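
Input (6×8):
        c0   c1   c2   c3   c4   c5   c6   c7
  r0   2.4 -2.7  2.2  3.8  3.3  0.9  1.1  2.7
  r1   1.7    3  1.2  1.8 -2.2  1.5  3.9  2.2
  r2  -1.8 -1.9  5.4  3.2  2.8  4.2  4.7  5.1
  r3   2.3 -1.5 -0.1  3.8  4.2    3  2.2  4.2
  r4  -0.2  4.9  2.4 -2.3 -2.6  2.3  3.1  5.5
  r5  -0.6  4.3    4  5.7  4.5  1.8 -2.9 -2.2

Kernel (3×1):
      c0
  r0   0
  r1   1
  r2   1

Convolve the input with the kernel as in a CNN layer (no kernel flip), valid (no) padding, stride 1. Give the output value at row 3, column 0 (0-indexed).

The receptive field on the input at this output position is [2.3 / -0.2 / -0.6]. Elementwise product with the kernel and sum: -0.2·1 + -0.6·1.

-0.8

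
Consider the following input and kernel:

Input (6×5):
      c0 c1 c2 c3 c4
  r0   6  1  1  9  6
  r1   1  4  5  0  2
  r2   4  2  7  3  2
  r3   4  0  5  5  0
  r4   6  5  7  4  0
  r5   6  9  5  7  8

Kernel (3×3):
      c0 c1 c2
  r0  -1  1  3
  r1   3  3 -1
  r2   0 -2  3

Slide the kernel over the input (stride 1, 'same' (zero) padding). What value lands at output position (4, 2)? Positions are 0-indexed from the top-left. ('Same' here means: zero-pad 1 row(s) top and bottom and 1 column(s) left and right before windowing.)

63

The receptive field on the zero-padded input at this output position is [0 5 5 / 5 7 4 / 9 5 7]. Elementwise product with the kernel and sum: 0·-1 + 5·1 + 5·3 + 5·3 + 7·3 + 4·-1 + 5·-2 + 7·3.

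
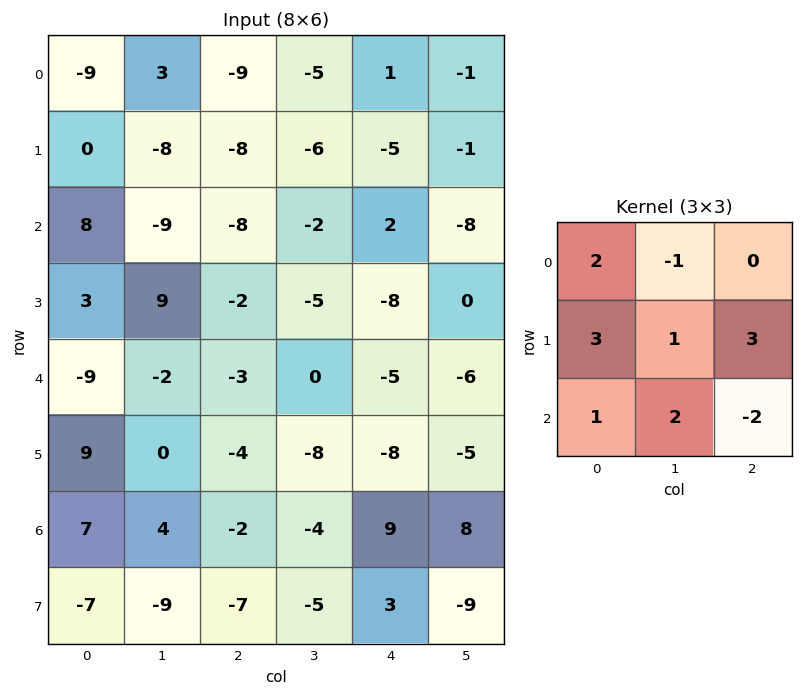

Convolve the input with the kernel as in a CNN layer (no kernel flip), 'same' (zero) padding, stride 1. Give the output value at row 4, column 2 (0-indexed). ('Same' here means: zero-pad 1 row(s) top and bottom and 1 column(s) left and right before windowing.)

The receptive field on the zero-padded input at this output position is [9 -2 -5 / -2 -3 0 / 0 -4 -8]. Elementwise product with the kernel and sum: 9·2 + -2·-1 + -2·3 + -3·1 + 0·3 + 0·1 + -4·2 + -8·-2.

19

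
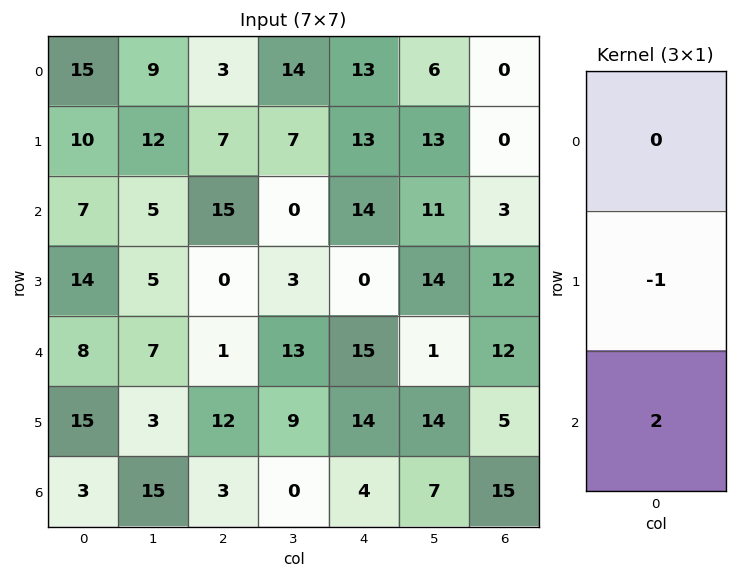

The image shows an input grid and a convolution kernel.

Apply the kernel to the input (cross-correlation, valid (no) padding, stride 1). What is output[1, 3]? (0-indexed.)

6

The receptive field on the input at this output position is [7 / 0 / 3]. Elementwise product with the kernel and sum: 0·-1 + 3·2.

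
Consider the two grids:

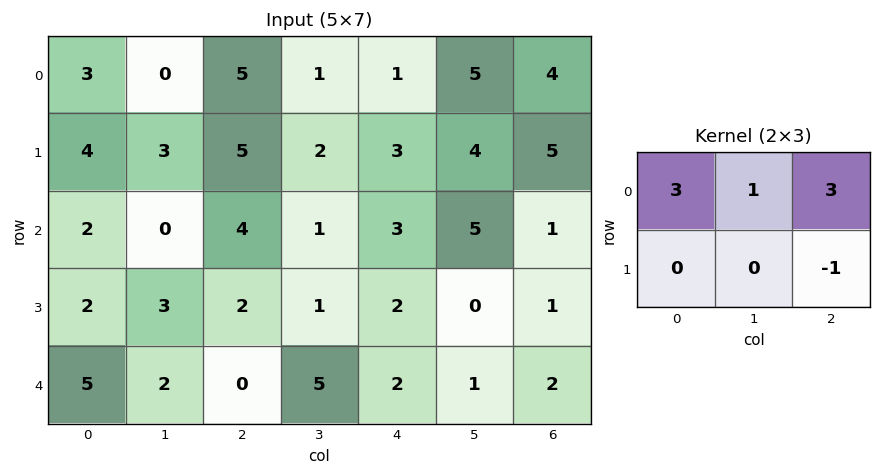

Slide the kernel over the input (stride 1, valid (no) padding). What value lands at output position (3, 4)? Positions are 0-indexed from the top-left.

7

The receptive field on the input at this output position is [2 0 1 / 2 1 2]. Elementwise product with the kernel and sum: 2·3 + 0·1 + 1·3 + 2·-1.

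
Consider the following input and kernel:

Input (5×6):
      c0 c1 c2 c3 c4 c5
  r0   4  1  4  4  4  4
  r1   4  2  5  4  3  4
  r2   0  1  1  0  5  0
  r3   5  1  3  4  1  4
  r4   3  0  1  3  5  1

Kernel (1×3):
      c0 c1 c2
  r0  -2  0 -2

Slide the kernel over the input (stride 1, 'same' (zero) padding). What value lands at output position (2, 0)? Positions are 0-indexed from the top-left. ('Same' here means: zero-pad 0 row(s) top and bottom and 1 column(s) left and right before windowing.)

-2

The receptive field on the zero-padded input at this output position is [0 0 1]. Elementwise product with the kernel and sum: 0·-2 + 1·-2.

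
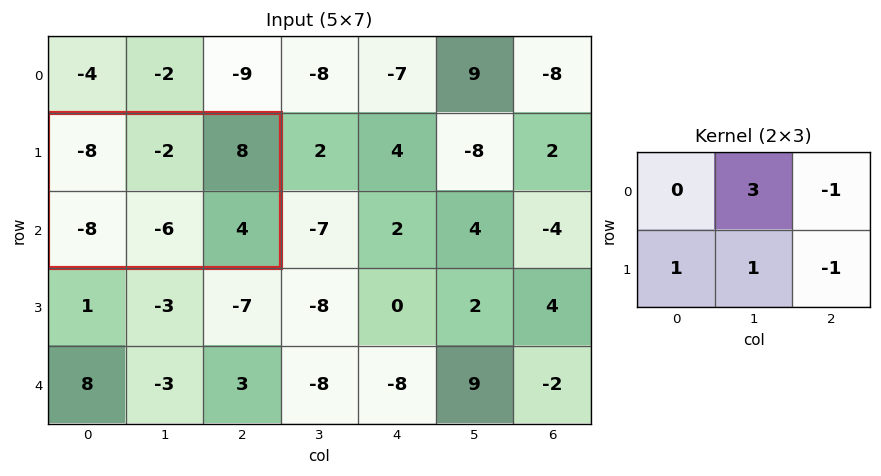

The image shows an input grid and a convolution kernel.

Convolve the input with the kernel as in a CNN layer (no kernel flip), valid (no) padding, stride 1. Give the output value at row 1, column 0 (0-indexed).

The receptive field on the input at this output position is [-8 -2 8 / -8 -6 4]. Elementwise product with the kernel and sum: -2·3 + 8·-1 + -8·1 + -6·1 + 4·-1.

-32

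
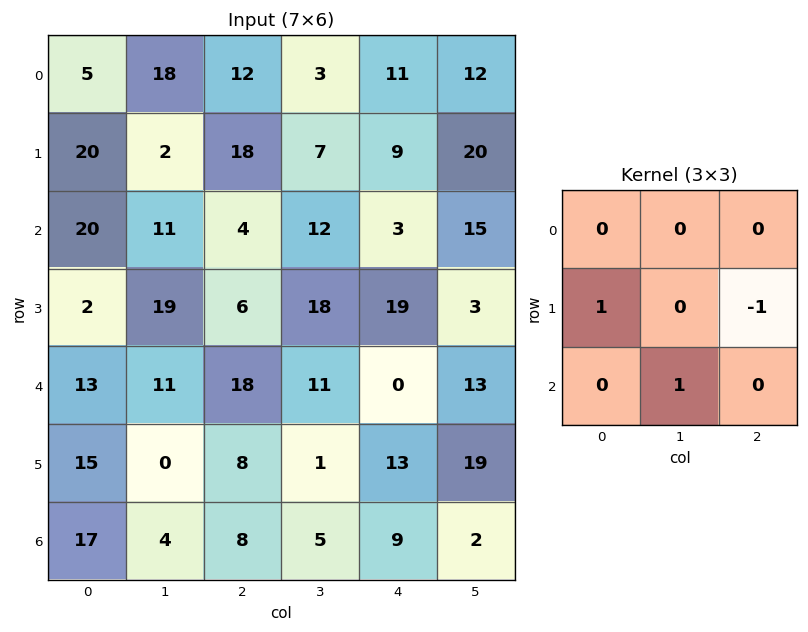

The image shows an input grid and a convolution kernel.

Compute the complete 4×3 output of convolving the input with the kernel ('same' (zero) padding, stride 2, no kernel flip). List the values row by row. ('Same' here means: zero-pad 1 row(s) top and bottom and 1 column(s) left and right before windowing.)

Output[0,0]: The receptive field on the zero-padded input at this output position is [0 0 0 / 0 5 18 / 0 20 2]. Elementwise product with the kernel and sum: 0·1 + 18·-1 + 20·1.
Output[0,1]: The receptive field on the zero-padded input at this output position is [0 0 0 / 18 12 3 / 2 18 7]. Elementwise product with the kernel and sum: 18·1 + 3·-1 + 18·1.

2 33 0
-9 5 16
4 8 11
-4 -1 3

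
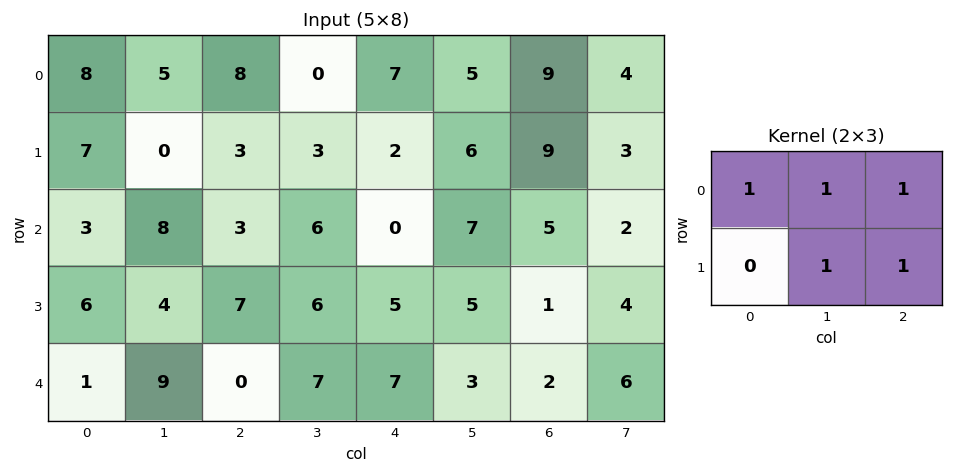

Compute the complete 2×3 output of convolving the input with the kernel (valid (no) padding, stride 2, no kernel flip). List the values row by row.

Output[0,0]: The receptive field on the input at this output position is [8 5 8 / 7 0 3]. Elementwise product with the kernel and sum: 8·1 + 5·1 + 8·1 + 0·1 + 3·1.

24 20 36
25 20 18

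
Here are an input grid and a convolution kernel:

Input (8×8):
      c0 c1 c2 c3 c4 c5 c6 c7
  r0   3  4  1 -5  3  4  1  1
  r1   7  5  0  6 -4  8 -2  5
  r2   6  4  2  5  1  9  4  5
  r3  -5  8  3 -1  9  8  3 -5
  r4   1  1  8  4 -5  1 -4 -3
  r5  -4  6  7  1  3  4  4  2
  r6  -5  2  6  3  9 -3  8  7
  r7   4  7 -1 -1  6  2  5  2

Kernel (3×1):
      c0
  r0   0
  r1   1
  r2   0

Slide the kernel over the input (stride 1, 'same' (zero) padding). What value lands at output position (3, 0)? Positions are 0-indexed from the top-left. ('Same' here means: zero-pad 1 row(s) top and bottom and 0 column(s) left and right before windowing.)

-5

The receptive field on the zero-padded input at this output position is [6 / -5 / 1]. Elementwise product with the kernel and sum: -5·1.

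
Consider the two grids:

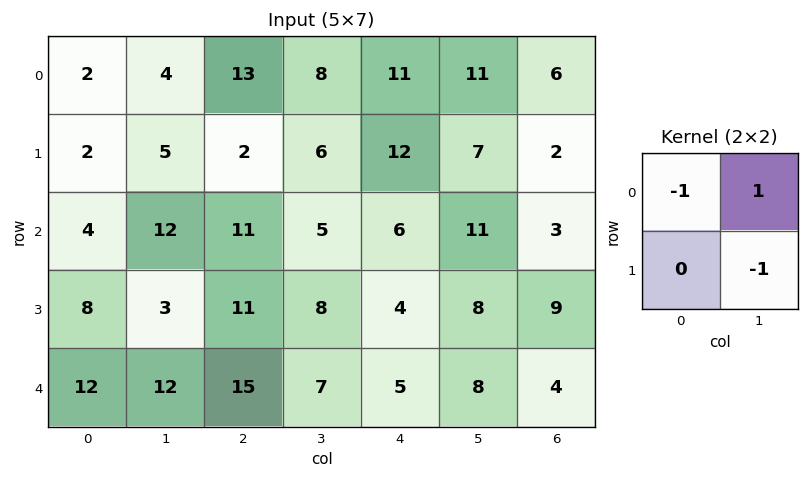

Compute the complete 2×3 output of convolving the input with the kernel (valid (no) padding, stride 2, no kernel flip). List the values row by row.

Output[0,0]: The receptive field on the input at this output position is [2 4 / 2 5]. Elementwise product with the kernel and sum: 2·-1 + 4·1 + 5·-1.
Output[0,1]: The receptive field on the input at this output position is [13 8 / 2 6]. Elementwise product with the kernel and sum: 13·-1 + 8·1 + 6·-1.

-3 -11 -7
5 -14 -3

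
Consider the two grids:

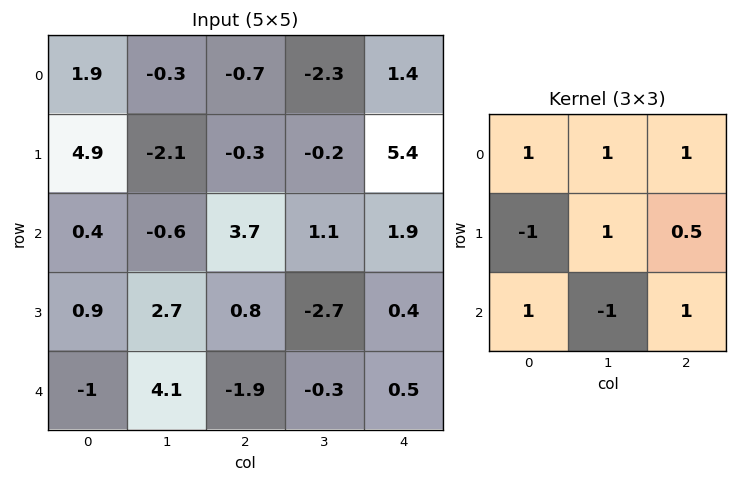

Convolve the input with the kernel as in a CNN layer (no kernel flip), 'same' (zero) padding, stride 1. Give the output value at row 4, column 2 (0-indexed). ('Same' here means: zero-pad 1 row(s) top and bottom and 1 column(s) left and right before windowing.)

The receptive field on the zero-padded input at this output position is [2.7 0.8 -2.7 / 4.1 -1.9 -0.3 / 0 0 0]. Elementwise product with the kernel and sum: 2.7·1 + 0.8·1 + -2.7·1 + 4.1·-1 + -1.9·1 + -0.3·0.5 + 0·1 + 0·-1 + 0·1.

-5.35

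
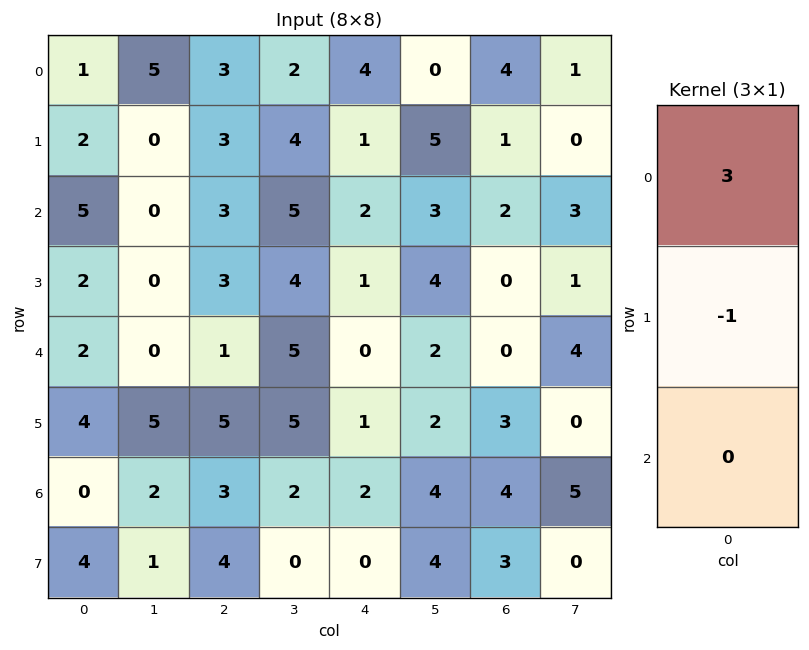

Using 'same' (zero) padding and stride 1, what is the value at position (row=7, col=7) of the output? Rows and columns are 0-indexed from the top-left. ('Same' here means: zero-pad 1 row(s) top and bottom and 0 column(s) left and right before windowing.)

15

The receptive field on the zero-padded input at this output position is [5 / 0 / 0]. Elementwise product with the kernel and sum: 5·3 + 0·-1.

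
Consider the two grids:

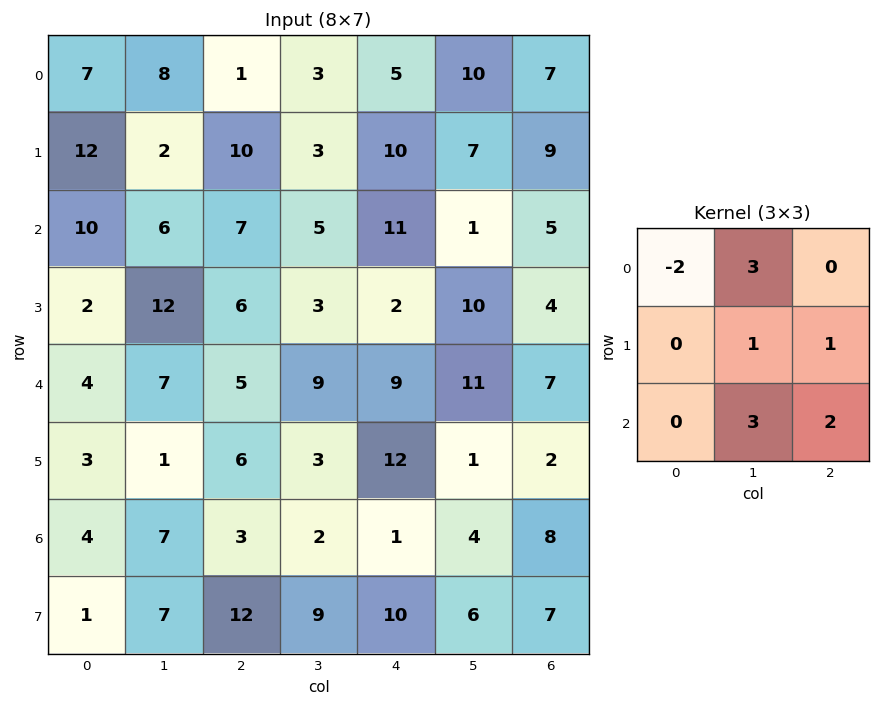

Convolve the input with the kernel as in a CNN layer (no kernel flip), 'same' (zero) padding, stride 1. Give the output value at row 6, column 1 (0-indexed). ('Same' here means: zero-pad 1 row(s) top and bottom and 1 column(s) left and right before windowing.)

The receptive field on the zero-padded input at this output position is [3 1 6 / 4 7 3 / 1 7 12]. Elementwise product with the kernel and sum: 3·-2 + 1·3 + 7·1 + 3·1 + 7·3 + 12·2.

52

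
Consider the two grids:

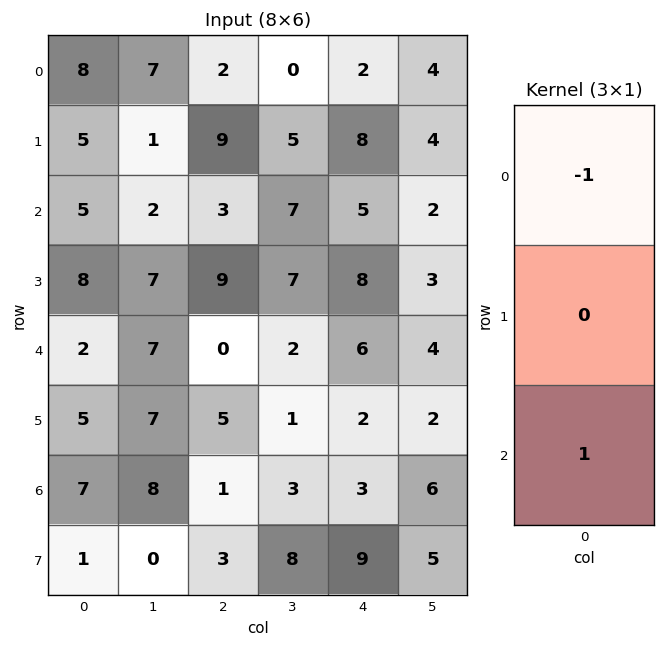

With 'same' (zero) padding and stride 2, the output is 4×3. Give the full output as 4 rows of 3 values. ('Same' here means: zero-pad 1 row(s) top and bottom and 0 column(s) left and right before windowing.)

5 9 8
3 0 0
-3 -4 -6
-4 -2 7

Output[0,0]: The receptive field on the zero-padded input at this output position is [0 / 8 / 5]. Elementwise product with the kernel and sum: 0·-1 + 5·1.
Output[0,1]: The receptive field on the zero-padded input at this output position is [0 / 2 / 9]. Elementwise product with the kernel and sum: 0·-1 + 9·1.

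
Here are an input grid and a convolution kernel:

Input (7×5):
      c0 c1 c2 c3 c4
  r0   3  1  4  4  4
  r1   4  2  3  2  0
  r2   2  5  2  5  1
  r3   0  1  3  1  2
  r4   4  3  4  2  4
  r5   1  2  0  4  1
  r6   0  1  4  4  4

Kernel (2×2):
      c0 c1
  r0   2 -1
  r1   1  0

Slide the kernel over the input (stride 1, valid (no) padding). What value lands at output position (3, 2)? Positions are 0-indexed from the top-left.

9

The receptive field on the input at this output position is [3 1 / 4 2]. Elementwise product with the kernel and sum: 3·2 + 1·-1 + 4·1.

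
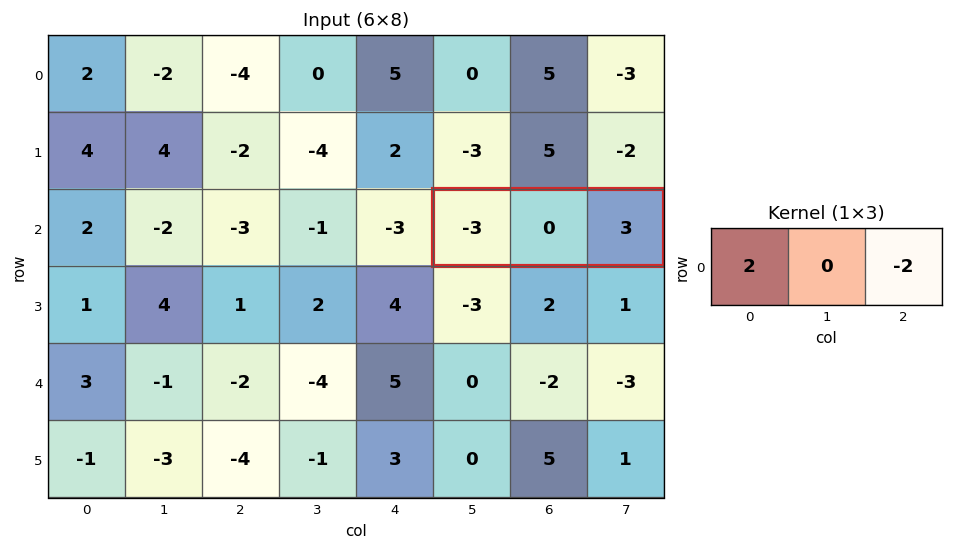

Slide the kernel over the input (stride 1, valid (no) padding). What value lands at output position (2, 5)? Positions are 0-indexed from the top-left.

-12

The receptive field on the input at this output position is [-3 0 3]. Elementwise product with the kernel and sum: -3·2 + 3·-2.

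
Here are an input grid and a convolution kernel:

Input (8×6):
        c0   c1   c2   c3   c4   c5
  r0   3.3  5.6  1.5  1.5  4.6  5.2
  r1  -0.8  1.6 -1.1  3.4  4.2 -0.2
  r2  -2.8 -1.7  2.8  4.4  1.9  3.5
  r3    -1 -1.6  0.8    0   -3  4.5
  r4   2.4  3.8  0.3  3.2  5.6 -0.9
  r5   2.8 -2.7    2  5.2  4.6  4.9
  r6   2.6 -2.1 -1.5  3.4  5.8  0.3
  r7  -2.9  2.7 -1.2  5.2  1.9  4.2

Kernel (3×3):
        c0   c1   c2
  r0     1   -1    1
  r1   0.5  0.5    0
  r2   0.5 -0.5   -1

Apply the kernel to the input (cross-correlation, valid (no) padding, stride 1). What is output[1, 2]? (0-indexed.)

6.7

The receptive field on the input at this output position is [-1.1 3.4 4.2 / 2.8 4.4 1.9 / 0.8 0 -3]. Elementwise product with the kernel and sum: -1.1·1 + 3.4·-1 + 4.2·1 + 2.8·0.5 + 4.4·0.5 + 0.8·0.5 + 0·-0.5 + -3·-1.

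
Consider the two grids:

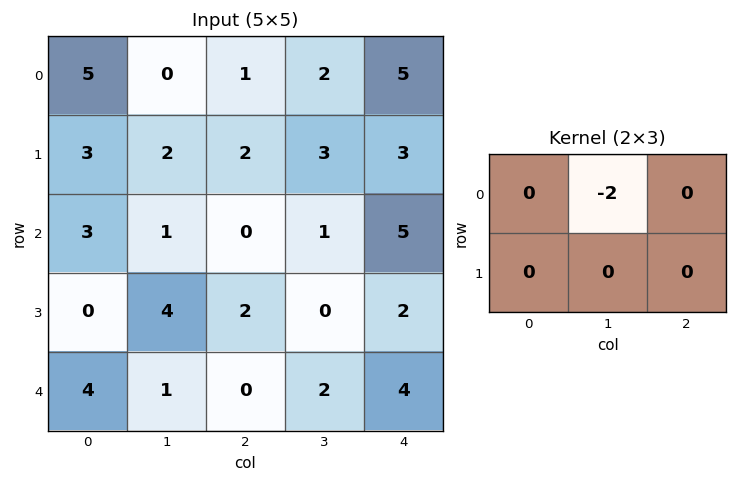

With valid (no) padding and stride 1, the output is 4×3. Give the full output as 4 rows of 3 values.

Output[0,0]: The receptive field on the input at this output position is [5 0 1 / 3 2 2]. Elementwise product with the kernel and sum: 0·-2.

0 -2 -4
-4 -4 -6
-2 0 -2
-8 -4 0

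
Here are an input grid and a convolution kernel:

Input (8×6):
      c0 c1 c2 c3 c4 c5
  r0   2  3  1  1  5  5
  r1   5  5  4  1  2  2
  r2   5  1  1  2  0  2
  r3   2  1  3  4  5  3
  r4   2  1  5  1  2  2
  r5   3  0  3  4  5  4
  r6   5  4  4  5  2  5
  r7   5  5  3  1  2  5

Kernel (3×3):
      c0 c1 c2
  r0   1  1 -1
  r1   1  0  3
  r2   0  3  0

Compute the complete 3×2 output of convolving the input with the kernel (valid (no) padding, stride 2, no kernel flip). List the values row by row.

Output[0,0]: The receptive field on the input at this output position is [2 3 1 / 5 5 4 / 5 1 1]. Elementwise product with the kernel and sum: 2·1 + 3·1 + 1·-1 + 5·1 + 4·3 + 1·3.
Output[0,1]: The receptive field on the input at this output position is [1 1 5 / 4 1 2 / 1 2 0]. Elementwise product with the kernel and sum: 1·1 + 1·1 + 5·-1 + 4·1 + 2·3 + 2·3.

24 13
19 24
22 37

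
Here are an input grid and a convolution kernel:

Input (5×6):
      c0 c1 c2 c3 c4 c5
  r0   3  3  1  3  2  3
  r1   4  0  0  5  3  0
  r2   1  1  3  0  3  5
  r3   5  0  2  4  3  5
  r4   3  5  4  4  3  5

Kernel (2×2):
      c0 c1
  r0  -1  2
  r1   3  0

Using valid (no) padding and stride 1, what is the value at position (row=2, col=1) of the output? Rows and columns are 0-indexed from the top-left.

The receptive field on the input at this output position is [1 3 / 0 2]. Elementwise product with the kernel and sum: 1·-1 + 3·2 + 0·3.

5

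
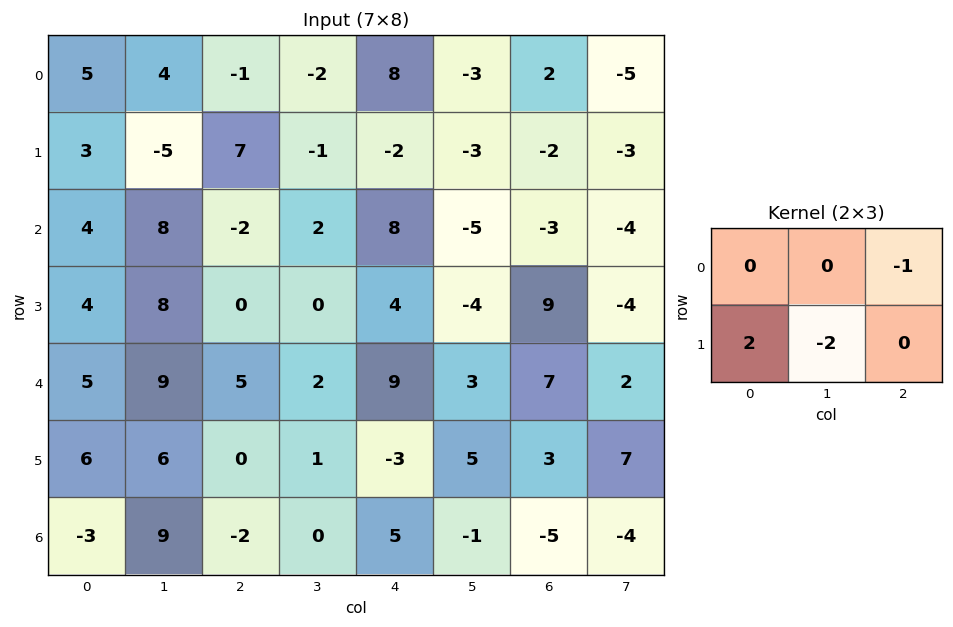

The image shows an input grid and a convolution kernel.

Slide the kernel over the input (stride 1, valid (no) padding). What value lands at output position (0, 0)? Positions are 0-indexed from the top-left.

17

The receptive field on the input at this output position is [5 4 -1 / 3 -5 7]. Elementwise product with the kernel and sum: -1·-1 + 3·2 + -5·-2.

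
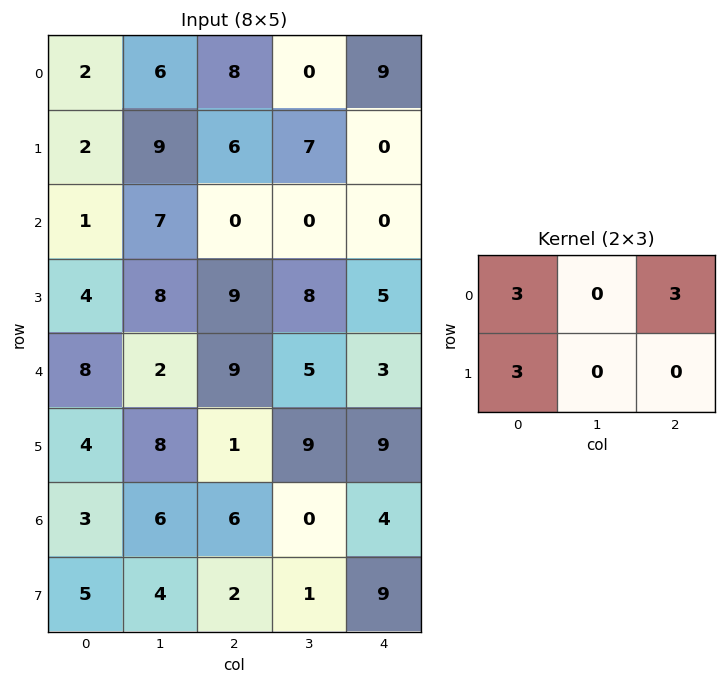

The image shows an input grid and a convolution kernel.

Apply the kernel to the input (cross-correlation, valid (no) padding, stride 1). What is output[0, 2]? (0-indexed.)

69

The receptive field on the input at this output position is [8 0 9 / 6 7 0]. Elementwise product with the kernel and sum: 8·3 + 9·3 + 6·3.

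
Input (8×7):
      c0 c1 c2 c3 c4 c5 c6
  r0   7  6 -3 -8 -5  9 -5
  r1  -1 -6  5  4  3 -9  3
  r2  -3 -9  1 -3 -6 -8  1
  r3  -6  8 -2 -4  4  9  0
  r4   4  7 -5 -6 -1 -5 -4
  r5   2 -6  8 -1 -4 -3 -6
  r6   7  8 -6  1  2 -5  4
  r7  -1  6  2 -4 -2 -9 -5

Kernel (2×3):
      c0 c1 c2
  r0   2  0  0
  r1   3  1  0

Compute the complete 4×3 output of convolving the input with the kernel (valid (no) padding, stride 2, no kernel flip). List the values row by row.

Output[0,0]: The receptive field on the input at this output position is [7 6 -3 / -1 -6 5]. Elementwise product with the kernel and sum: 7·2 + -1·3 + -6·1.
Output[0,1]: The receptive field on the input at this output position is [-3 -8 -5 / 5 4 3]. Elementwise product with the kernel and sum: -3·2 + 5·3 + 4·1.

5 13 -10
-16 -8 9
8 13 -17
17 -10 -11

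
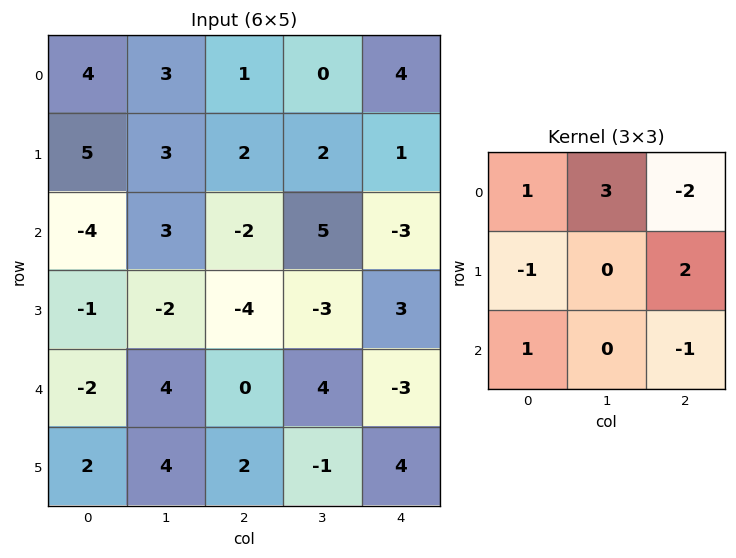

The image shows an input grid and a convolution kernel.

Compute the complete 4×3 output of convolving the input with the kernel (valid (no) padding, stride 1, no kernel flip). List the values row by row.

8 5 -6
13 13 -5
0 -17 32
3 1 -27

Output[0,0]: The receptive field on the input at this output position is [4 3 1 / 5 3 2 / -4 3 -2]. Elementwise product with the kernel and sum: 4·1 + 3·3 + 1·-2 + 5·-1 + 2·2 + -4·1 + -2·-1.
Output[0,1]: The receptive field on the input at this output position is [3 1 0 / 3 2 2 / 3 -2 5]. Elementwise product with the kernel and sum: 3·1 + 1·3 + 0·-2 + 3·-1 + 2·2 + 3·1 + 5·-1.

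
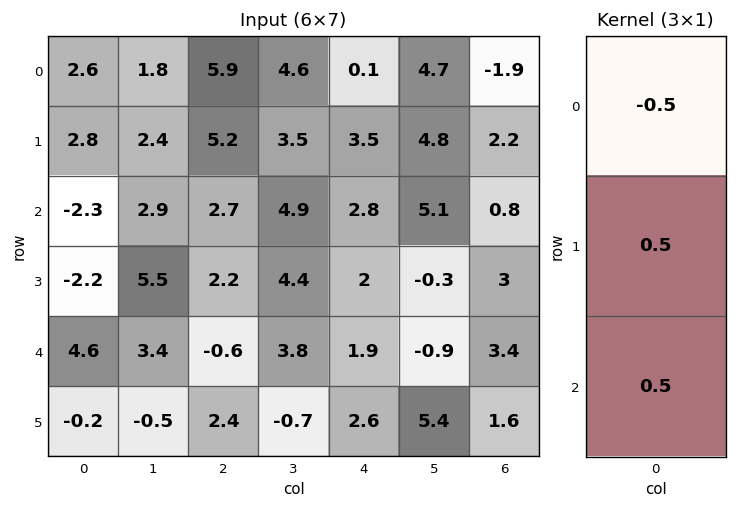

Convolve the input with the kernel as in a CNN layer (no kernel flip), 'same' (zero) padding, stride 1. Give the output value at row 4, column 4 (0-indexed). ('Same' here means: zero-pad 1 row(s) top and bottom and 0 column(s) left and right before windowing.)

The receptive field on the zero-padded input at this output position is [2 / 1.9 / 2.6]. Elementwise product with the kernel and sum: 2·-0.5 + 1.9·0.5 + 2.6·0.5.

1.25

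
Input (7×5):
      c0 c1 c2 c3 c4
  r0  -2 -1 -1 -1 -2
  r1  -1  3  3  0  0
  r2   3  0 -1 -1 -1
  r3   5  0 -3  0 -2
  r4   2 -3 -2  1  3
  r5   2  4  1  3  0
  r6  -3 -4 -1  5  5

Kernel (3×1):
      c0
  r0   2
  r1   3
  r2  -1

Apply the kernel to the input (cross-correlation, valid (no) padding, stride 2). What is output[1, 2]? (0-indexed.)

The receptive field on the input at this output position is [-1 / -2 / 3]. Elementwise product with the kernel and sum: -1·2 + -2·3 + 3·-1.

-11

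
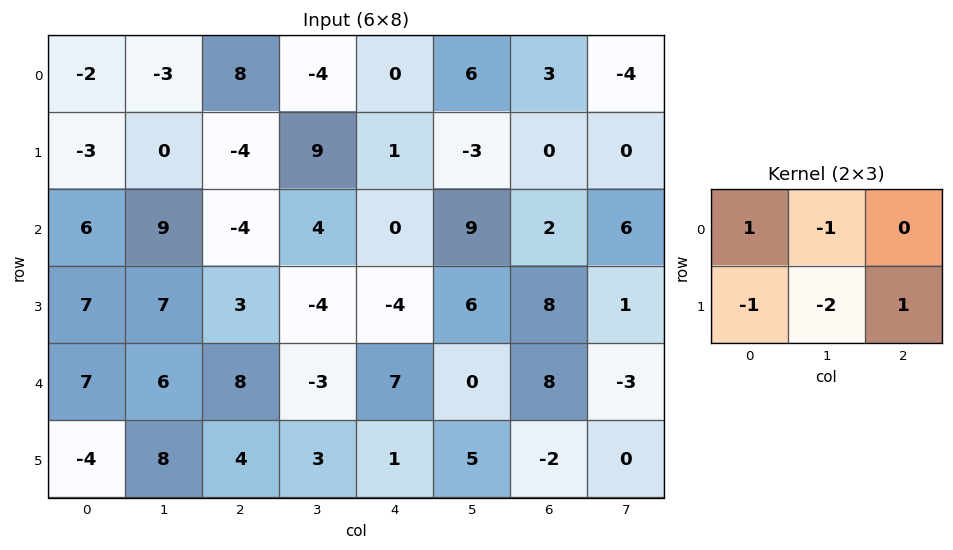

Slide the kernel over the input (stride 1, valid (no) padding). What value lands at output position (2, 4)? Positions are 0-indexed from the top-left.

The receptive field on the input at this output position is [0 9 2 / -4 6 8]. Elementwise product with the kernel and sum: 0·1 + 9·-1 + -4·-1 + 6·-2 + 8·1.

-9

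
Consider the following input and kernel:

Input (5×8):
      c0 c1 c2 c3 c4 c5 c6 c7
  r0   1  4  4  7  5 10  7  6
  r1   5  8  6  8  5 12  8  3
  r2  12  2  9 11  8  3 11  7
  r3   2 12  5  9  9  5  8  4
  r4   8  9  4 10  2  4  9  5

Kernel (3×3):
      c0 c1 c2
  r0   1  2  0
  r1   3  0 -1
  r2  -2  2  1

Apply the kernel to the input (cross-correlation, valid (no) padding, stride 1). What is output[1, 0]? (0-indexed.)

The receptive field on the input at this output position is [5 8 6 / 12 2 9 / 2 12 5]. Elementwise product with the kernel and sum: 5·1 + 8·2 + 12·3 + 9·-1 + 2·-2 + 12·2 + 5·1.

73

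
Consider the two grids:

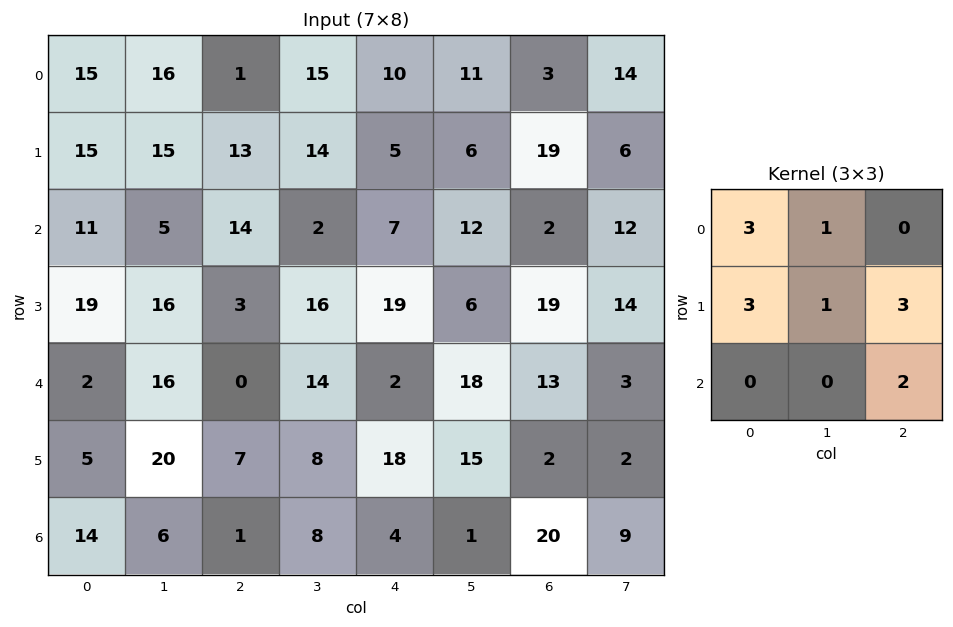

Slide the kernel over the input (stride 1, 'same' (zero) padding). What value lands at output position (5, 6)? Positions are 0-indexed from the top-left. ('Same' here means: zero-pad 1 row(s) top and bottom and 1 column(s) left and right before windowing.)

The receptive field on the zero-padded input at this output position is [18 13 3 / 15 2 2 / 1 20 9]. Elementwise product with the kernel and sum: 18·3 + 13·1 + 15·3 + 2·1 + 2·3 + 9·2.

138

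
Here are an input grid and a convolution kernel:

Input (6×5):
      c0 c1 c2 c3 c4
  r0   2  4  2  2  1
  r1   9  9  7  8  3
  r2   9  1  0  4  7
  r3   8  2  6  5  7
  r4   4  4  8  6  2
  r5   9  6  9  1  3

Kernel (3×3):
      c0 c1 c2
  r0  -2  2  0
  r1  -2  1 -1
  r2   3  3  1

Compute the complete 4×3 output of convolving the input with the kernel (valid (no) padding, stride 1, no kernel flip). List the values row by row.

Output[0,0]: The receptive field on the input at this output position is [2 4 2 / 9 9 7 / 9 1 0]. Elementwise product with the kernel and sum: 2·-2 + 4·2 + 9·-2 + 9·1 + 7·-1 + 9·3 + 1·3 + 0·1.
Output[0,1]: The receptive field on the input at this output position is [4 2 2 / 9 7 8 / 1 0 4]. Elementwise product with the kernel and sum: 4·-2 + 2·2 + 9·-2 + 7·1 + 8·-1 + 1·3 + 0·3 + 4·1.

18 -16 10
19 19 39
-4 37 38
30 48 19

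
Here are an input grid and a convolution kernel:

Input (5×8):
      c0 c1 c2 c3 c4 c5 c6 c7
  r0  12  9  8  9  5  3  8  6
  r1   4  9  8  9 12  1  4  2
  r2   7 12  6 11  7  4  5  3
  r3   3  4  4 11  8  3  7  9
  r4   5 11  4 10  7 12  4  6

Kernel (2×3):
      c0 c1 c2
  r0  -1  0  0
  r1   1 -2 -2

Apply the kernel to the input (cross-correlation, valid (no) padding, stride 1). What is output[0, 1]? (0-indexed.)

The receptive field on the input at this output position is [9 8 9 / 9 8 9]. Elementwise product with the kernel and sum: 9·-1 + 9·1 + 8·-2 + 9·-2.

-34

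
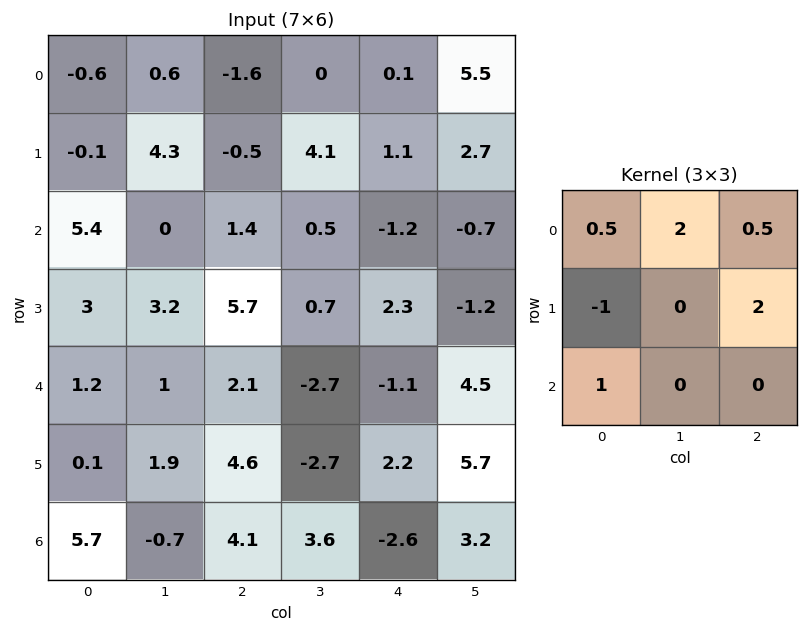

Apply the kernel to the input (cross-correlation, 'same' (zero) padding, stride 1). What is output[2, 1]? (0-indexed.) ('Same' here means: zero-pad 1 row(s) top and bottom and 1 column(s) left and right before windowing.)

8.7

The receptive field on the zero-padded input at this output position is [-0.1 4.3 -0.5 / 5.4 0 1.4 / 3 3.2 5.7]. Elementwise product with the kernel and sum: -0.1·0.5 + 4.3·2 + -0.5·0.5 + 5.4·-1 + 1.4·2 + 3·1.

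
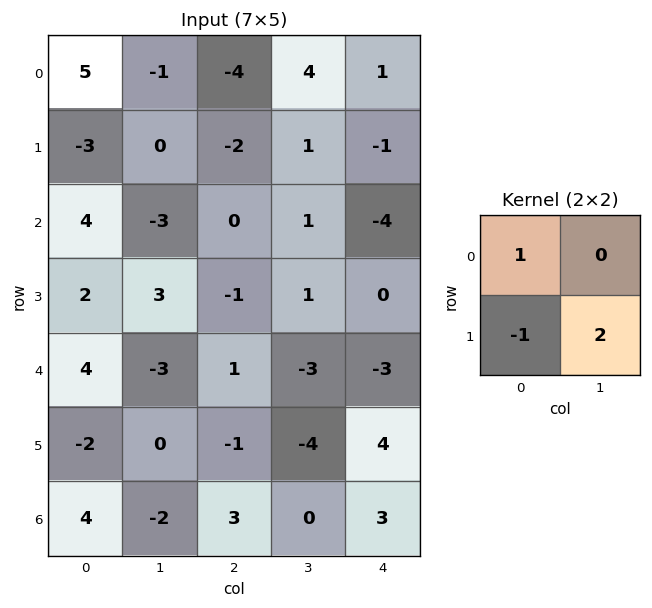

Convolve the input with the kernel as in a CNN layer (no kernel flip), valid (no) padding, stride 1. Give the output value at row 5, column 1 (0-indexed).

The receptive field on the input at this output position is [0 -1 / -2 3]. Elementwise product with the kernel and sum: 0·1 + -2·-1 + 3·2.

8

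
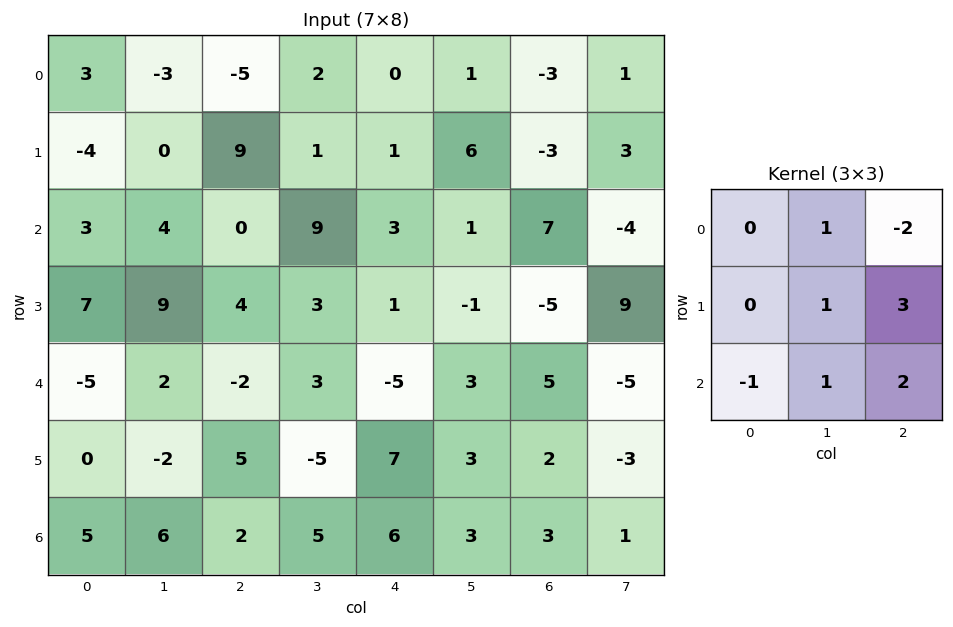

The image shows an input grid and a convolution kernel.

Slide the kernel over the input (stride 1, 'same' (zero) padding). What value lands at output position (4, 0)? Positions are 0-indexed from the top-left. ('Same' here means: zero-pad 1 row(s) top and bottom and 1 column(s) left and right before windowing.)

-14

The receptive field on the zero-padded input at this output position is [0 7 9 / 0 -5 2 / 0 0 -2]. Elementwise product with the kernel and sum: 7·1 + 9·-2 + -5·1 + 2·3 + 0·-1 + 0·1 + -2·2.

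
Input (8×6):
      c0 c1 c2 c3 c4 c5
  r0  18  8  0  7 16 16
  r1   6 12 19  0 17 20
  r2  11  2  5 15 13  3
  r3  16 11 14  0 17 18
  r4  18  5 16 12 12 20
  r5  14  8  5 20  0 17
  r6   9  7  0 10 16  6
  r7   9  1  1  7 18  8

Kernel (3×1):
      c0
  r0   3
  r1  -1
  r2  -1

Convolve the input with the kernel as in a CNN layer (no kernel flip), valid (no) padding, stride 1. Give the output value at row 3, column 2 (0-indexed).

21

The receptive field on the input at this output position is [14 / 16 / 5]. Elementwise product with the kernel and sum: 14·3 + 16·-1 + 5·-1.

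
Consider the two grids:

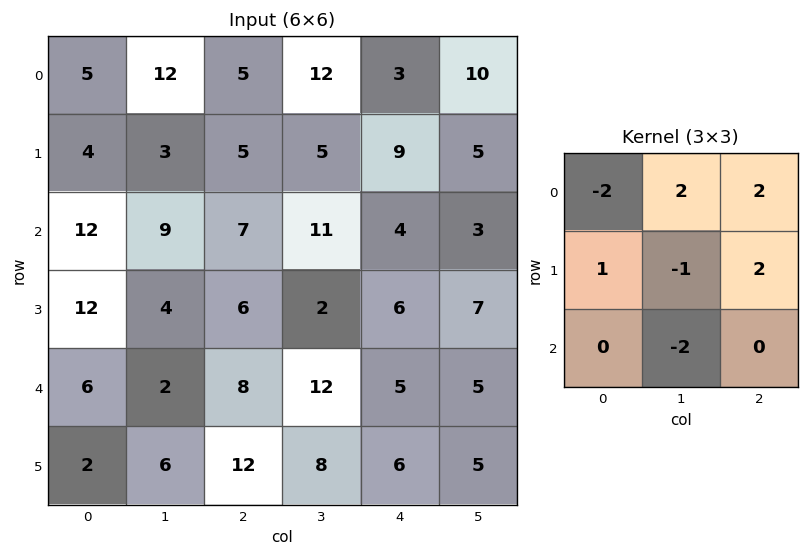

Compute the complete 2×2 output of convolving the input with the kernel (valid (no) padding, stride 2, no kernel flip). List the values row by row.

17 16
24 8

Output[0,0]: The receptive field on the input at this output position is [5 12 5 / 4 3 5 / 12 9 7]. Elementwise product with the kernel and sum: 5·-2 + 12·2 + 5·2 + 4·1 + 3·-1 + 5·2 + 9·-2.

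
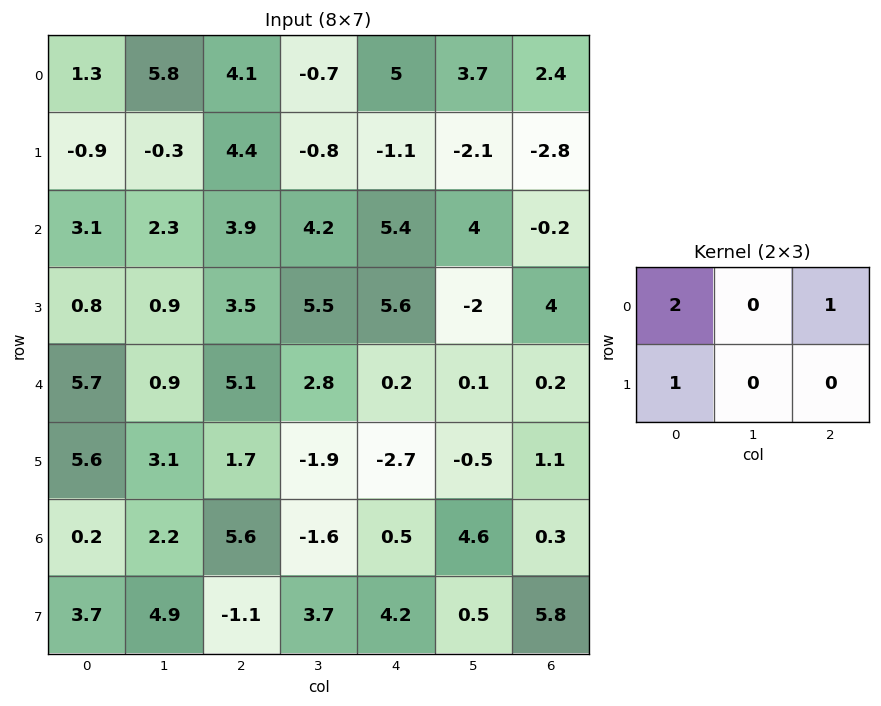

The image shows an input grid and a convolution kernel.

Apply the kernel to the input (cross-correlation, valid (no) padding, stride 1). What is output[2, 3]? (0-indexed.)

17.9

The receptive field on the input at this output position is [4.2 5.4 4 / 5.5 5.6 -2]. Elementwise product with the kernel and sum: 4.2·2 + 4·1 + 5.5·1.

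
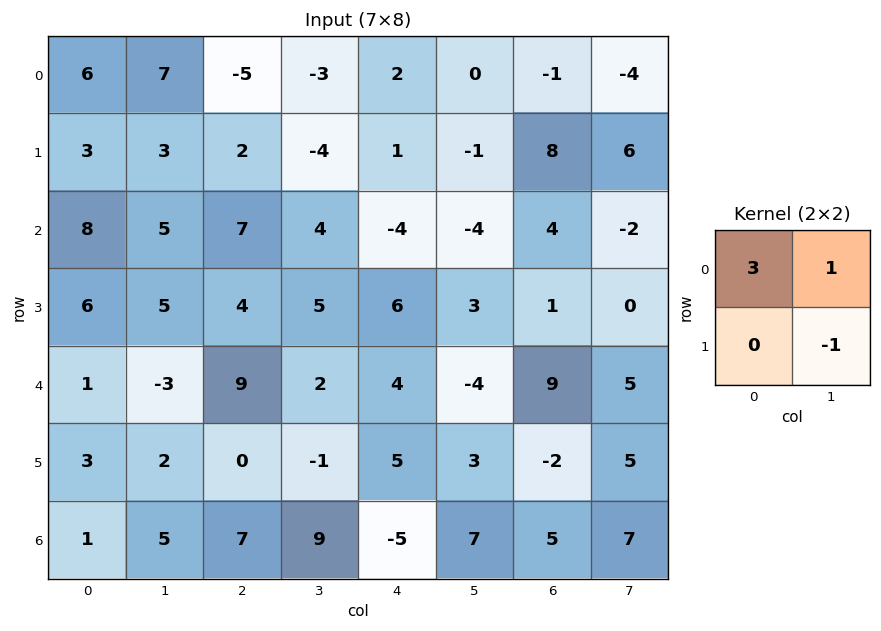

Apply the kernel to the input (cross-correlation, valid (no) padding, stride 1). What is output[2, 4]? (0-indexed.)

The receptive field on the input at this output position is [-4 -4 / 6 3]. Elementwise product with the kernel and sum: -4·3 + -4·1 + 3·-1.

-19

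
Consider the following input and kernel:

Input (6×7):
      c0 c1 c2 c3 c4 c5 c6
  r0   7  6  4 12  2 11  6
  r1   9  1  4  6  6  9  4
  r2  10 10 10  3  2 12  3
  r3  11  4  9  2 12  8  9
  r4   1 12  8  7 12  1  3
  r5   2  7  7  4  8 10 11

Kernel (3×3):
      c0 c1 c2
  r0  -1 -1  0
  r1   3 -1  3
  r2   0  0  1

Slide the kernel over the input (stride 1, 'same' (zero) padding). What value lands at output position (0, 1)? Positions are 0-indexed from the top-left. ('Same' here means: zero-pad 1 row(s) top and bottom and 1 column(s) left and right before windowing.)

The receptive field on the zero-padded input at this output position is [0 0 0 / 7 6 4 / 9 1 4]. Elementwise product with the kernel and sum: 0·-1 + 0·-1 + 7·3 + 6·-1 + 4·3 + 4·1.

31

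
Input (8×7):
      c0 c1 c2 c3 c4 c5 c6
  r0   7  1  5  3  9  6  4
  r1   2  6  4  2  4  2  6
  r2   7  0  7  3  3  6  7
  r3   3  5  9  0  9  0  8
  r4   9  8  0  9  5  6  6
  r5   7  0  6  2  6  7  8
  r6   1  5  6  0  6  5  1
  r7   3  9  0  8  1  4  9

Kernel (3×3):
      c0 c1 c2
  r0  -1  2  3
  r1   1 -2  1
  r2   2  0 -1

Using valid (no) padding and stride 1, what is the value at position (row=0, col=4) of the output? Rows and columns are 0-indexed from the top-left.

The receptive field on the input at this output position is [9 6 4 / 4 2 6 / 3 6 7]. Elementwise product with the kernel and sum: 9·-1 + 6·2 + 4·3 + 4·1 + 2·-2 + 6·1 + 3·2 + 7·-1.

20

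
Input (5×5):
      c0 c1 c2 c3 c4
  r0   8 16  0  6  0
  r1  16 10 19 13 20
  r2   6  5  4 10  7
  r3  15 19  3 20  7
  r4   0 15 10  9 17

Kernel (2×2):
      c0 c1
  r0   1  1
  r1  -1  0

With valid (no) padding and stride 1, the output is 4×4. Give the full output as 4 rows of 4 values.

8 6 -13 -7
20 24 28 23
-4 -10 11 -3
34 7 13 18

Output[0,0]: The receptive field on the input at this output position is [8 16 / 16 10]. Elementwise product with the kernel and sum: 8·1 + 16·1 + 16·-1.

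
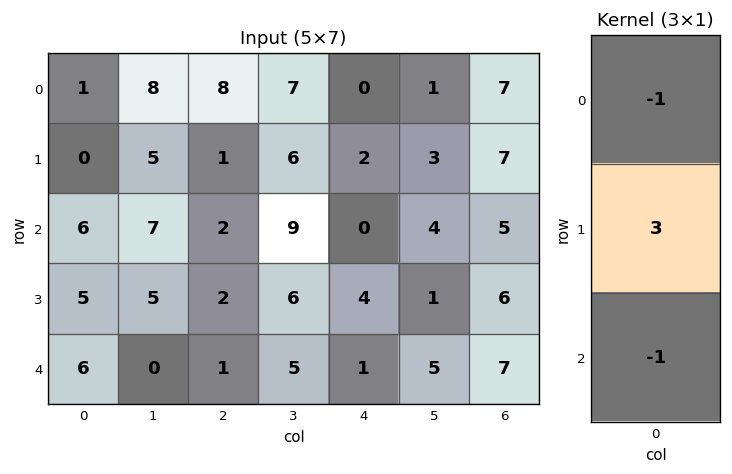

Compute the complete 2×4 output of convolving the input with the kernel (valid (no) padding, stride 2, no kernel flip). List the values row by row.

Output[0,0]: The receptive field on the input at this output position is [1 / 0 / 6]. Elementwise product with the kernel and sum: 1·-1 + 0·3 + 6·-1.

-7 -7 6 9
3 3 11 6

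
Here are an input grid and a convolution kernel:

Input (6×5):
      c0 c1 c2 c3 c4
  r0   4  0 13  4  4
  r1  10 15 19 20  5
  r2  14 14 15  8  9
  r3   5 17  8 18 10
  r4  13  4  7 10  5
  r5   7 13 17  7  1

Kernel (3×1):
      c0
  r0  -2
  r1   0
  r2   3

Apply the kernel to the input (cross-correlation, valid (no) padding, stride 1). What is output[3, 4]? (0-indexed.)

The receptive field on the input at this output position is [10 / 5 / 1]. Elementwise product with the kernel and sum: 10·-2 + 1·3.

-17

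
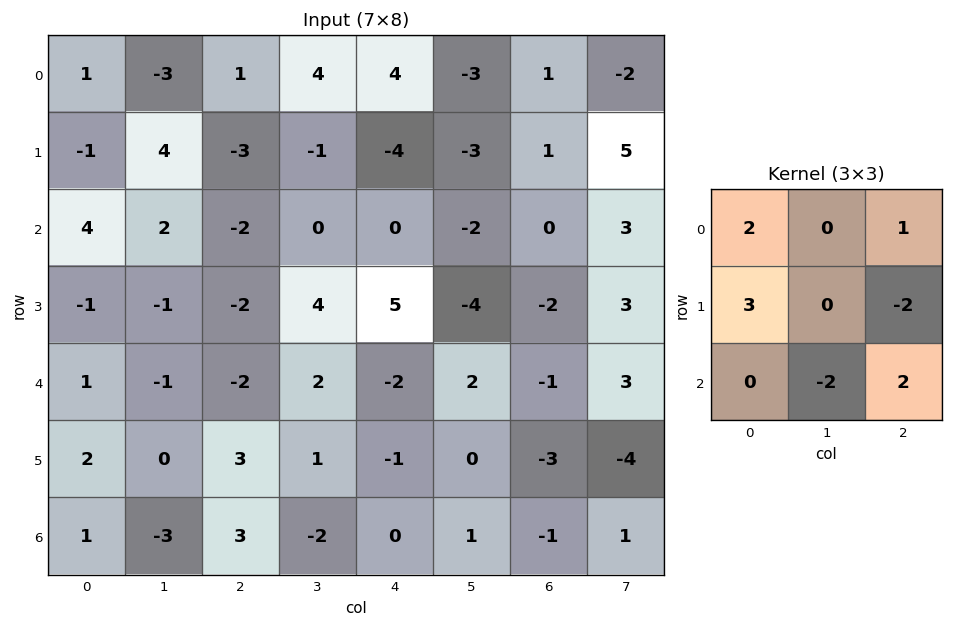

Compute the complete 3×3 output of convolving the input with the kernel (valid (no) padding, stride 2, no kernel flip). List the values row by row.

-2 5 -1
5 -28 13
12 9 -6

Output[0,0]: The receptive field on the input at this output position is [1 -3 1 / -1 4 -3 / 4 2 -2]. Elementwise product with the kernel and sum: 1·2 + 1·1 + -1·3 + -3·-2 + 2·-2 + -2·2.
Output[0,1]: The receptive field on the input at this output position is [1 4 4 / -3 -1 -4 / -2 0 0]. Elementwise product with the kernel and sum: 1·2 + 4·1 + -3·3 + -4·-2 + 0·-2 + 0·2.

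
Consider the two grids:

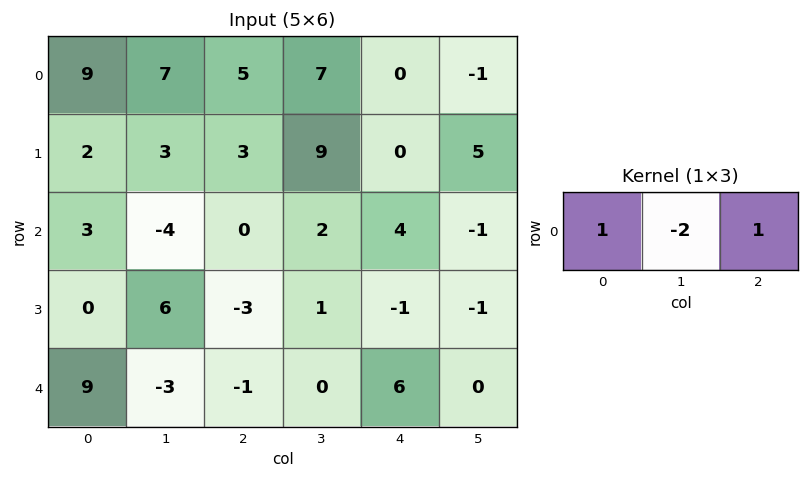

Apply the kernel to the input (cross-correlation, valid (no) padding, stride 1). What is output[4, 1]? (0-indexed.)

-1

The receptive field on the input at this output position is [-3 -1 0]. Elementwise product with the kernel and sum: -3·1 + -1·-2 + 0·1.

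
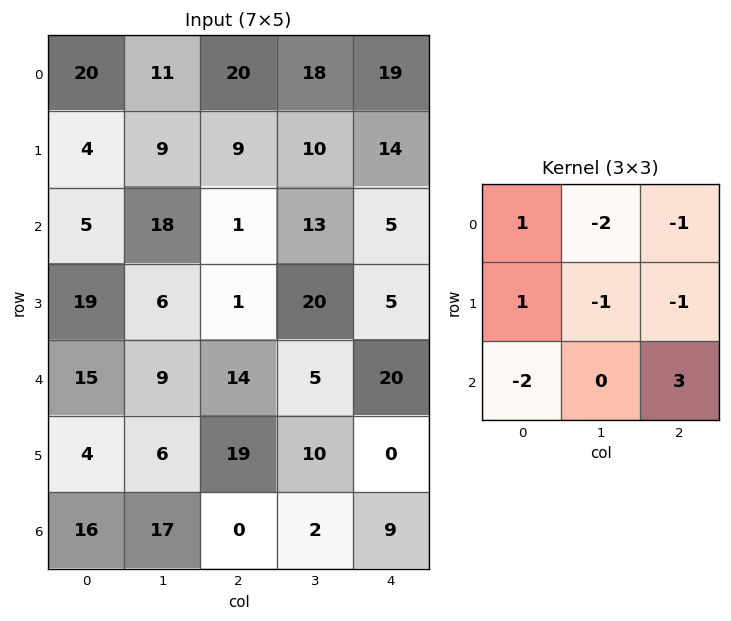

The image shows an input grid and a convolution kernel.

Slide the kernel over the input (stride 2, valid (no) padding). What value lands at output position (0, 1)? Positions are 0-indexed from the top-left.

-37

The receptive field on the input at this output position is [20 18 19 / 9 10 14 / 1 13 5]. Elementwise product with the kernel and sum: 20·1 + 18·-2 + 19·-1 + 9·1 + 10·-1 + 14·-1 + 1·-2 + 5·3.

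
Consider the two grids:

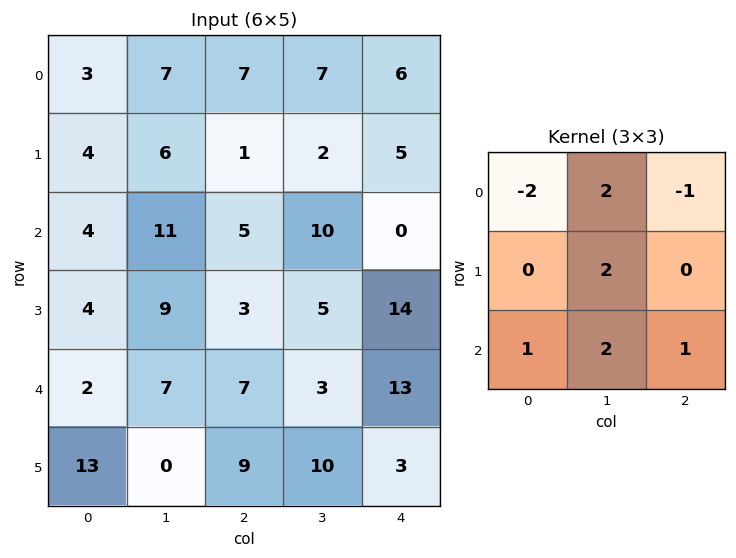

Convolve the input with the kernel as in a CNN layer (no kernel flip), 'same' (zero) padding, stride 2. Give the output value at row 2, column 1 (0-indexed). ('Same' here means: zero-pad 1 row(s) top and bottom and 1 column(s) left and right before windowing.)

25

The receptive field on the zero-padded input at this output position is [9 3 5 / 7 7 3 / 0 9 10]. Elementwise product with the kernel and sum: 9·-2 + 3·2 + 5·-1 + 7·2 + 0·1 + 9·2 + 10·1.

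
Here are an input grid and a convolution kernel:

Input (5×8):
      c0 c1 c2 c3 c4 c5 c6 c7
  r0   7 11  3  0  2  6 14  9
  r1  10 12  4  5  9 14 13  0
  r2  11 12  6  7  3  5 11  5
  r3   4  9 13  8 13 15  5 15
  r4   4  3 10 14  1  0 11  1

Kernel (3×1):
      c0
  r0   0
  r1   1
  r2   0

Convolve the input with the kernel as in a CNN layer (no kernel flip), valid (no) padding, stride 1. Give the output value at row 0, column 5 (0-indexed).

The receptive field on the input at this output position is [6 / 14 / 5]. Elementwise product with the kernel and sum: 14·1.

14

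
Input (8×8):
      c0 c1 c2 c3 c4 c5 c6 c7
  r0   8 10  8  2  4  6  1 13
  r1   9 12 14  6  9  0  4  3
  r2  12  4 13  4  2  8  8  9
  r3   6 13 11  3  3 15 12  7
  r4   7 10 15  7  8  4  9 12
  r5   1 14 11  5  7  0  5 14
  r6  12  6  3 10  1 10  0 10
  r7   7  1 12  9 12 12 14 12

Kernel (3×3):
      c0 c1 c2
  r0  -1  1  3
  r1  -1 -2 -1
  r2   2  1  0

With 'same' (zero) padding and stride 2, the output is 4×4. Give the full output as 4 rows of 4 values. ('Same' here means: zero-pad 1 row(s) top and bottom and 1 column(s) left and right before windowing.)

-17 10 5 -17
23 23 -4 22
22 -1 35 -11
20 4 10 65

Output[0,0]: The receptive field on the zero-padded input at this output position is [0 0 0 / 0 8 10 / 0 9 12]. Elementwise product with the kernel and sum: 0·-1 + 0·1 + 0·3 + 0·-1 + 8·-2 + 10·-1 + 0·2 + 9·1.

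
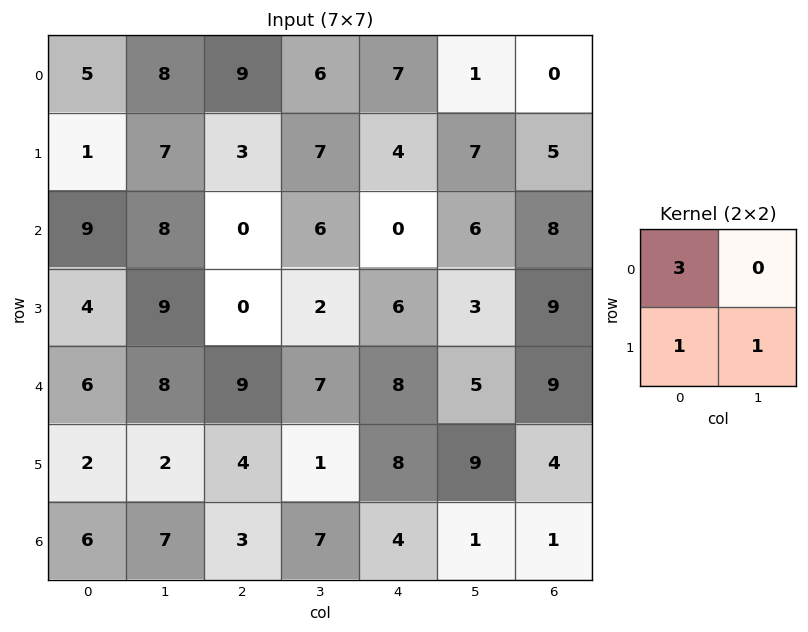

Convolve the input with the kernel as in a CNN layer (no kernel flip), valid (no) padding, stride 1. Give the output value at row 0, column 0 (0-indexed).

23

The receptive field on the input at this output position is [5 8 / 1 7]. Elementwise product with the kernel and sum: 5·3 + 1·1 + 7·1.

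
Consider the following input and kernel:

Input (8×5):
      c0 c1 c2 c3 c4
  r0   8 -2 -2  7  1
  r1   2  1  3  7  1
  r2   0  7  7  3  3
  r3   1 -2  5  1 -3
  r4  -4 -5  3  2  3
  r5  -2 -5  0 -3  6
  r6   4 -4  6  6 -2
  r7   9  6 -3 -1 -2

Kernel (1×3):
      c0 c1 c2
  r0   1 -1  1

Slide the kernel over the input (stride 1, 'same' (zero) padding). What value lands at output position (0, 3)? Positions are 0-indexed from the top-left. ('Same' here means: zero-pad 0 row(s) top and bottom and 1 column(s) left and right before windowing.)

The receptive field on the zero-padded input at this output position is [-2 7 1]. Elementwise product with the kernel and sum: -2·1 + 7·-1 + 1·1.

-8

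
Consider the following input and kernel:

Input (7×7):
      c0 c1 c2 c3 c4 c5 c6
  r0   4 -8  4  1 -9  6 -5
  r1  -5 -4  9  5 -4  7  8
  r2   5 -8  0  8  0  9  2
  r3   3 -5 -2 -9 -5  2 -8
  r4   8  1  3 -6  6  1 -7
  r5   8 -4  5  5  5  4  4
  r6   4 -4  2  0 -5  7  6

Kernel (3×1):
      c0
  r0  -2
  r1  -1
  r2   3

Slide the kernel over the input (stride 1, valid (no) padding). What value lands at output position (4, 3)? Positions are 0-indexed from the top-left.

7

The receptive field on the input at this output position is [-6 / 5 / 0]. Elementwise product with the kernel and sum: -6·-2 + 5·-1 + 0·3.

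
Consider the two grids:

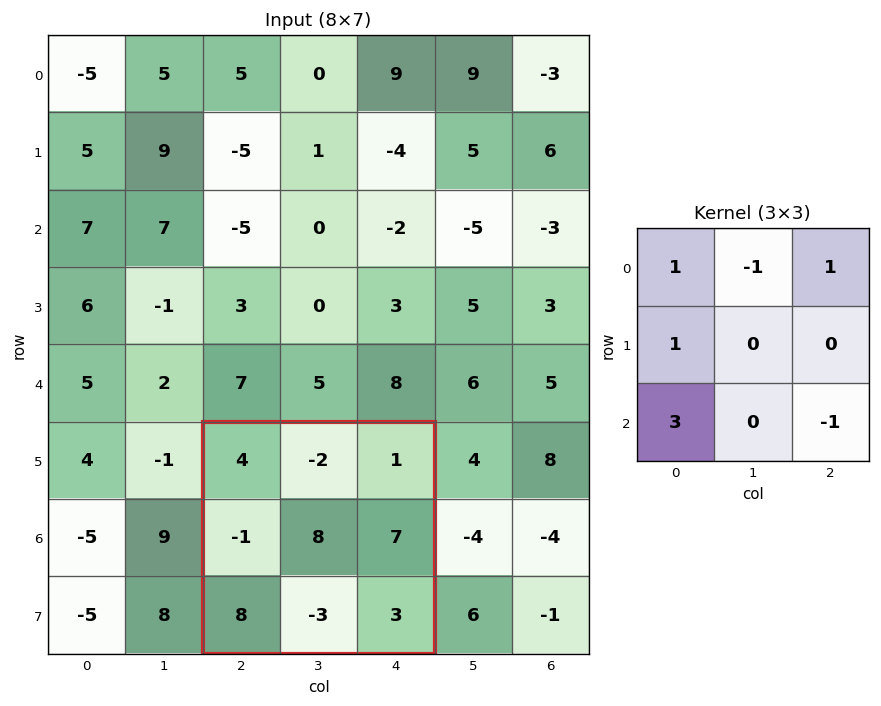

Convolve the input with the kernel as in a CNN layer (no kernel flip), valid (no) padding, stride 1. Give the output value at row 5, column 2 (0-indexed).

27

The receptive field on the input at this output position is [4 -2 1 / -1 8 7 / 8 -3 3]. Elementwise product with the kernel and sum: 4·1 + -2·-1 + 1·1 + -1·1 + 8·3 + 3·-1.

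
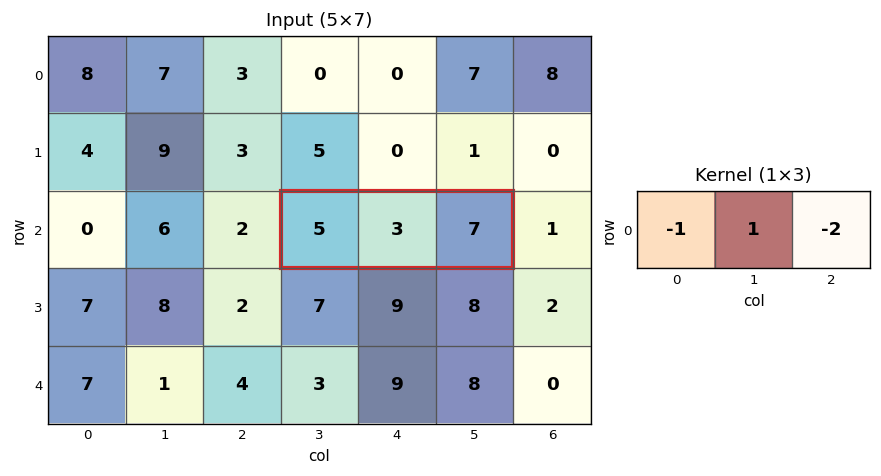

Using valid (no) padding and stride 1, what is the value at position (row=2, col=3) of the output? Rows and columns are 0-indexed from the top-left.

The receptive field on the input at this output position is [5 3 7]. Elementwise product with the kernel and sum: 5·-1 + 3·1 + 7·-2.

-16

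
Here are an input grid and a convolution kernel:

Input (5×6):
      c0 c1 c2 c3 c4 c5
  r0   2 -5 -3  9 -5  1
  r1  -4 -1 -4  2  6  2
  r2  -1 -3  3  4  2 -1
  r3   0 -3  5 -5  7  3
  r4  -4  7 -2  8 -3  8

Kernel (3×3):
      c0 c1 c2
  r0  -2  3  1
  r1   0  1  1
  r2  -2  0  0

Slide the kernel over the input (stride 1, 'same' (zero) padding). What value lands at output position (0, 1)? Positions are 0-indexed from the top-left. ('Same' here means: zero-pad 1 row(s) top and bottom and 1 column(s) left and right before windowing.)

The receptive field on the zero-padded input at this output position is [0 0 0 / 2 -5 -3 / -4 -1 -4]. Elementwise product with the kernel and sum: 0·-2 + 0·3 + 0·1 + -5·1 + -3·1 + -4·-2.

0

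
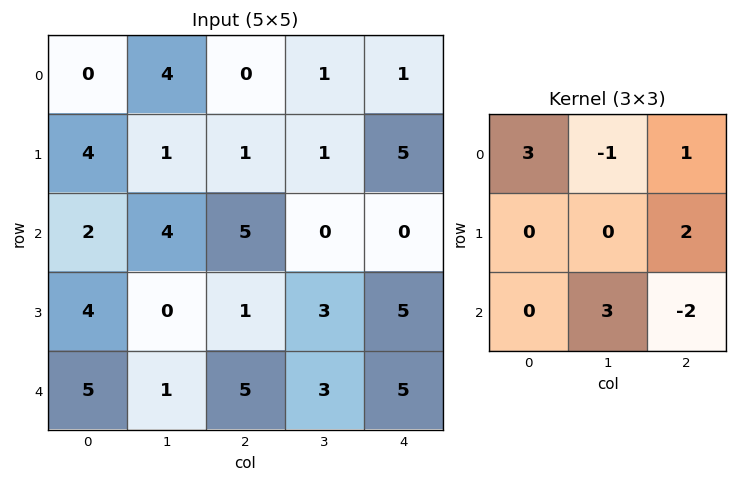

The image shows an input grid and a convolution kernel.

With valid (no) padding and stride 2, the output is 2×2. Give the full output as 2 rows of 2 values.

0 10
2 24

Output[0,0]: The receptive field on the input at this output position is [0 4 0 / 4 1 1 / 2 4 5]. Elementwise product with the kernel and sum: 0·3 + 4·-1 + 0·1 + 1·2 + 4·3 + 5·-2.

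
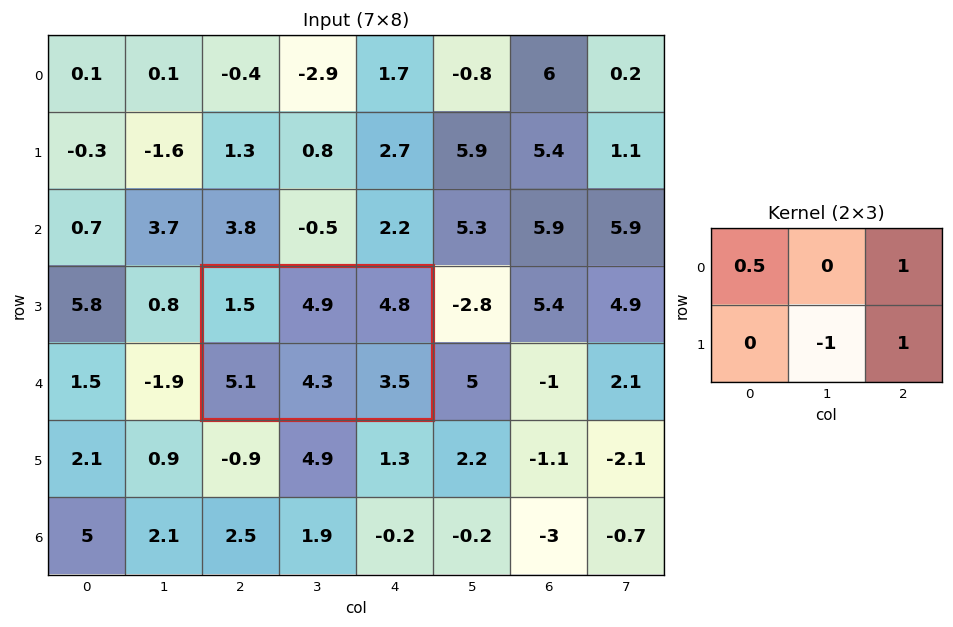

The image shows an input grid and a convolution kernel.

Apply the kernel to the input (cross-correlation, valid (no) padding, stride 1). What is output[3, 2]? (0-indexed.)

The receptive field on the input at this output position is [1.5 4.9 4.8 / 5.1 4.3 3.5]. Elementwise product with the kernel and sum: 1.5·0.5 + 4.8·1 + 4.3·-1 + 3.5·1.

4.75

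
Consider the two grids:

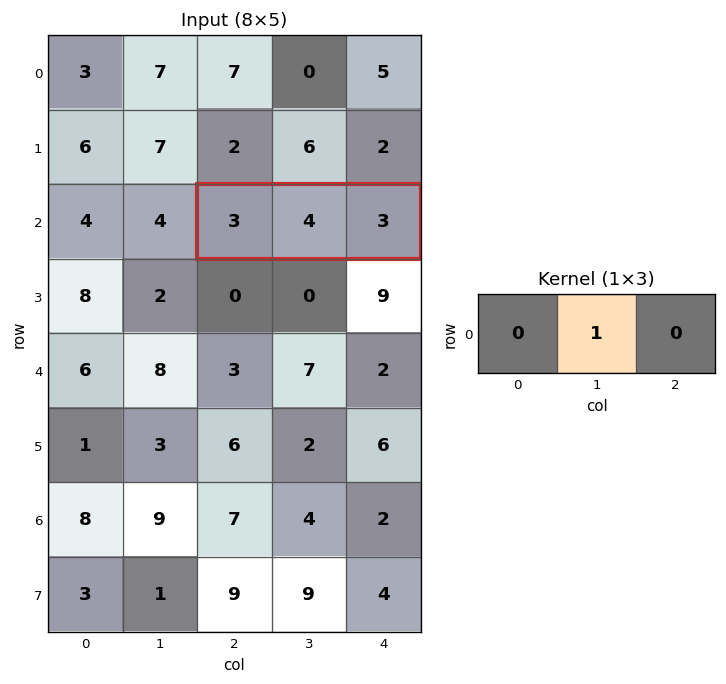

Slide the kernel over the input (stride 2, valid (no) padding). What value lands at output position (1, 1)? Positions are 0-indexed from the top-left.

The receptive field on the input at this output position is [3 4 3]. Elementwise product with the kernel and sum: 4·1.

4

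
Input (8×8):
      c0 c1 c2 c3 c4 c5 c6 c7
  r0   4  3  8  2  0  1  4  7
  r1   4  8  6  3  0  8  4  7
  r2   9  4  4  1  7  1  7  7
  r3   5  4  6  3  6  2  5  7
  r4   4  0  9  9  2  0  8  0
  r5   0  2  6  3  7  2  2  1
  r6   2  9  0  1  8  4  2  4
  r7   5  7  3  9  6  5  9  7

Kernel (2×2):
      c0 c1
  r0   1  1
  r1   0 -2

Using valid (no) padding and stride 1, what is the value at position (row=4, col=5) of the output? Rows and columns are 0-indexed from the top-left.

The receptive field on the input at this output position is [0 8 / 2 2]. Elementwise product with the kernel and sum: 0·1 + 8·1 + 2·-2.

4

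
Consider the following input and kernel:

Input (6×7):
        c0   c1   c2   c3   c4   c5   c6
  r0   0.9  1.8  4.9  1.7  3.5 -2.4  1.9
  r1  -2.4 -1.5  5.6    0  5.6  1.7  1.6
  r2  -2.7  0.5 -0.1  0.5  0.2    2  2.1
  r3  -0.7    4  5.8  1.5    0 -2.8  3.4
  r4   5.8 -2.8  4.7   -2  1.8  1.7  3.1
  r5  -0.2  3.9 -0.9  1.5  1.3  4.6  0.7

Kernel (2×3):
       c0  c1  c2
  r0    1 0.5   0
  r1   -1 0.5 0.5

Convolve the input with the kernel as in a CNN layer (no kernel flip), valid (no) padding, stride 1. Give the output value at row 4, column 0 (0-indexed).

The receptive field on the input at this output position is [5.8 -2.8 4.7 / -0.2 3.9 -0.9]. Elementwise product with the kernel and sum: 5.8·1 + -2.8·0.5 + -0.2·-1 + 3.9·0.5 + -0.9·0.5.

6.1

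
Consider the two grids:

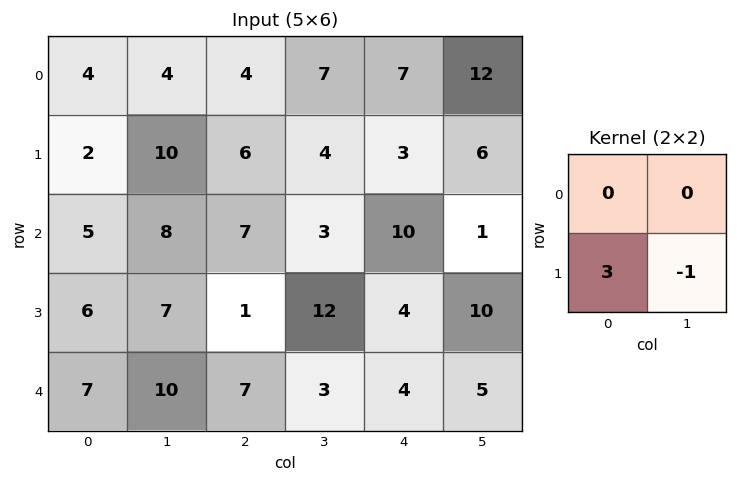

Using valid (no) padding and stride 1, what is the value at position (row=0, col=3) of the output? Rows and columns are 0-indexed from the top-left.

The receptive field on the input at this output position is [7 7 / 4 3]. Elementwise product with the kernel and sum: 4·3 + 3·-1.

9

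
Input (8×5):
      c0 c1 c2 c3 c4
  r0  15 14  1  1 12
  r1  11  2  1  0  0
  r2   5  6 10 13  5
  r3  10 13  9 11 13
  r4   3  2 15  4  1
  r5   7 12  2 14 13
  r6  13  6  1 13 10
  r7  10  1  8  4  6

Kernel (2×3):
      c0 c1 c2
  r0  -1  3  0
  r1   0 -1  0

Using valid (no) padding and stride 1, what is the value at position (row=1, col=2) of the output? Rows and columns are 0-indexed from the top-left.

The receptive field on the input at this output position is [1 0 0 / 10 13 5]. Elementwise product with the kernel and sum: 1·-1 + 0·3 + 13·-1.

-14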